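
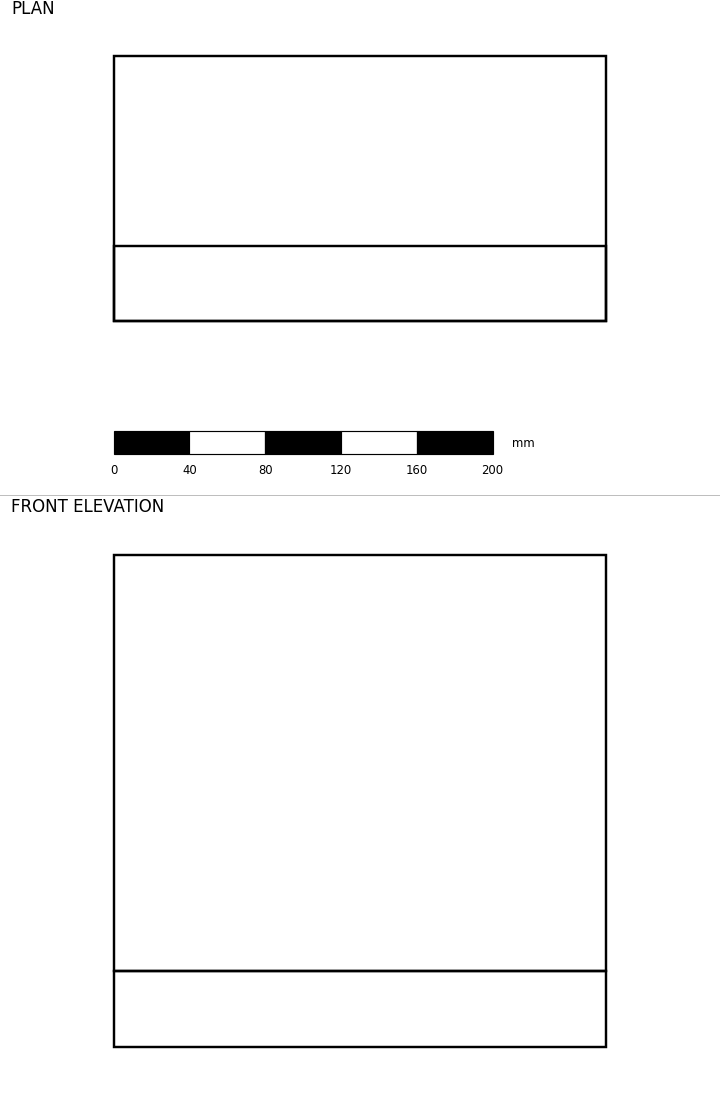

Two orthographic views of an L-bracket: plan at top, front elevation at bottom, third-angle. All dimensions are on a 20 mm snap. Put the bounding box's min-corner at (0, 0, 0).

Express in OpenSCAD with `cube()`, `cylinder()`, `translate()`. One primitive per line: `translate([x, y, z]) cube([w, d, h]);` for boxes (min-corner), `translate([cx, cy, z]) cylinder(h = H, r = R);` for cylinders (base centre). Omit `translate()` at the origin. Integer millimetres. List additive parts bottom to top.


cube([260, 140, 40]);
translate([0, 0, 40]) cube([260, 40, 220]);


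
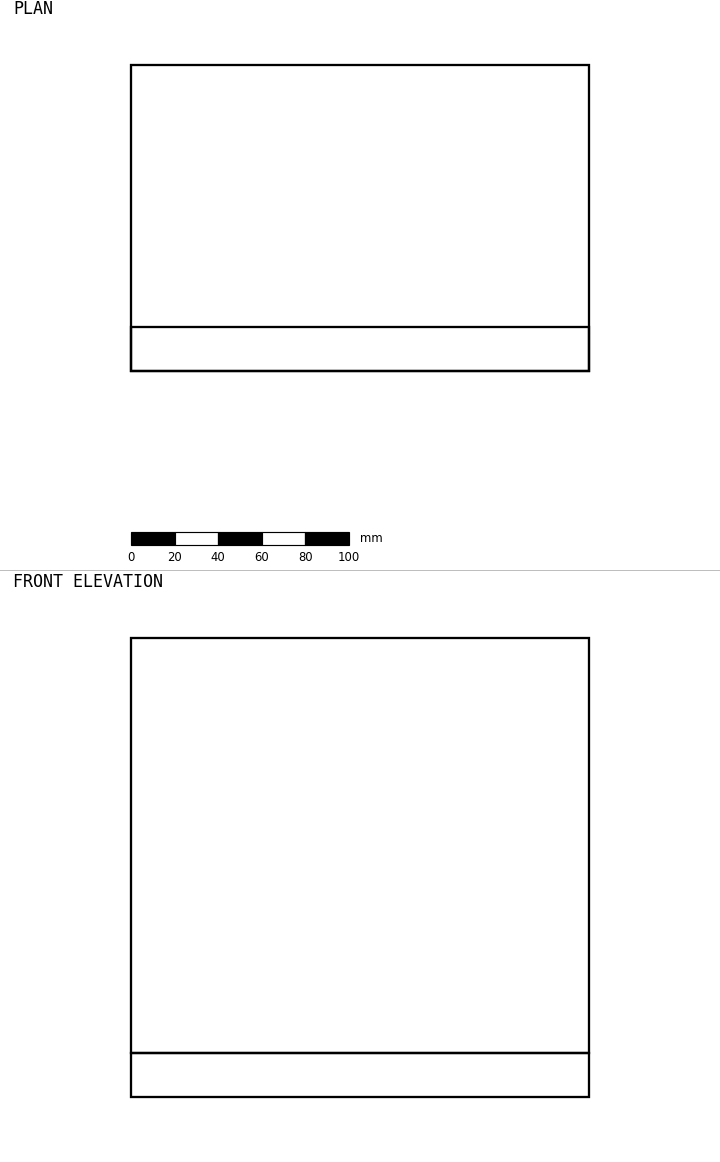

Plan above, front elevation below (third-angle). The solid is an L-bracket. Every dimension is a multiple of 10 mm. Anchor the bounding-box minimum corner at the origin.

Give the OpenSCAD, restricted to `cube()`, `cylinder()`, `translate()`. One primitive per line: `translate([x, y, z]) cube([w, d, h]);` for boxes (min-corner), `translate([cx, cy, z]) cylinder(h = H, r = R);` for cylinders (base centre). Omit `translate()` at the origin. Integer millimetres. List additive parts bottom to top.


cube([210, 140, 20]);
translate([0, 0, 20]) cube([210, 20, 190]);


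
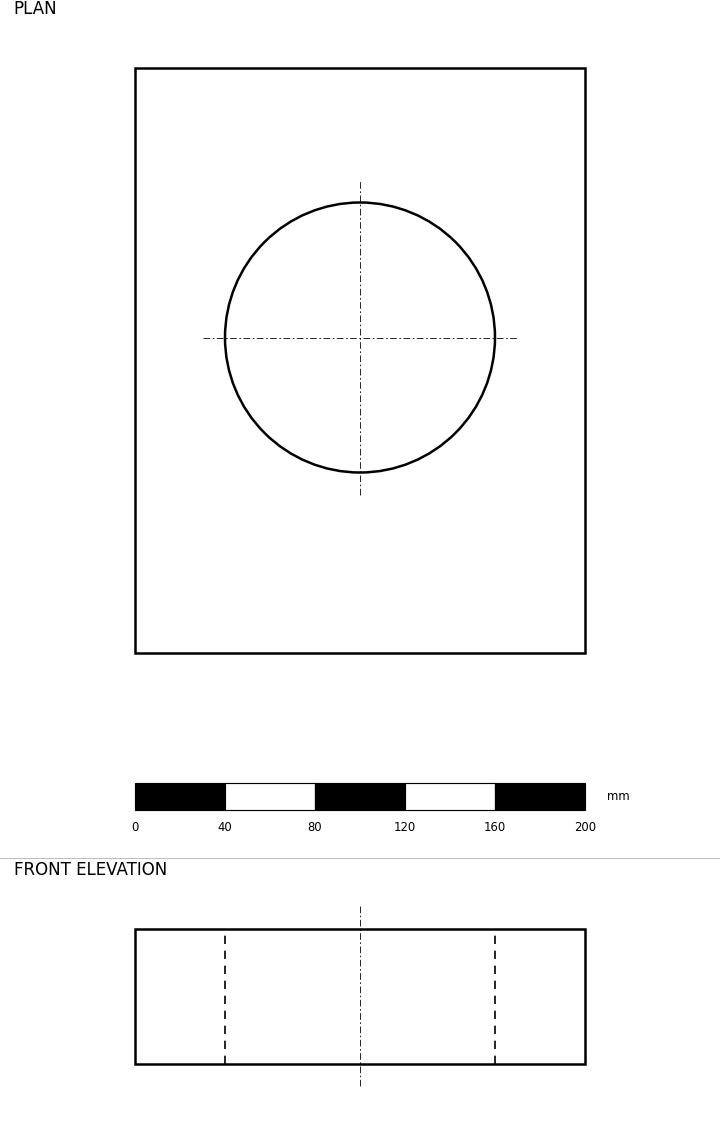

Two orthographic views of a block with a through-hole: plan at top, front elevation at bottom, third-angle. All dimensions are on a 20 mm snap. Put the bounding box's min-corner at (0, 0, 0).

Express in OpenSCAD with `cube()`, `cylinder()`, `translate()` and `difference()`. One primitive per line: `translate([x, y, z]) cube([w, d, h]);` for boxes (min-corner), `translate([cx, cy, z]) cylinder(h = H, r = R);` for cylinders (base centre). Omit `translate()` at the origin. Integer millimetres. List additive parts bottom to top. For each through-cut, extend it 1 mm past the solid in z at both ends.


difference() {
  cube([200, 260, 60]);
  translate([100, 140, -1]) cylinder(h = 62, r = 60);
}


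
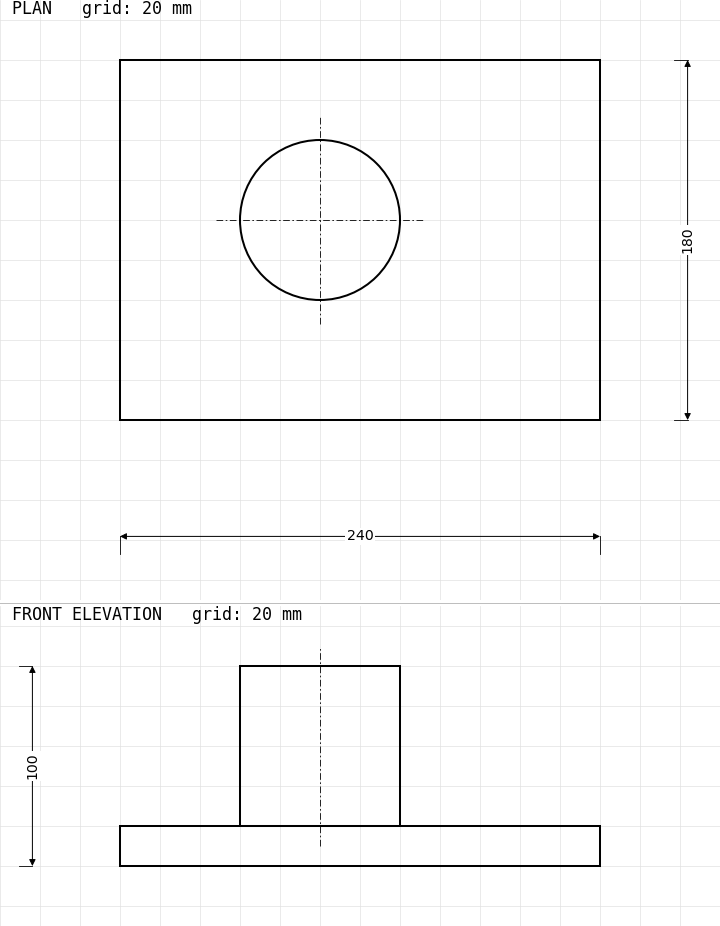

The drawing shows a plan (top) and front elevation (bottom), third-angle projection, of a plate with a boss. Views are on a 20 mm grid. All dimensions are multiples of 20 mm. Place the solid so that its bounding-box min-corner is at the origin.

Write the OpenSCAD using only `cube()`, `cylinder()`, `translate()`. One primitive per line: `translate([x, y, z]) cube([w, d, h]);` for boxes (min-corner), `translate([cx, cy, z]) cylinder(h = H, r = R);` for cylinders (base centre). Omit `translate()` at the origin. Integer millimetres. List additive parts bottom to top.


cube([240, 180, 20]);
translate([100, 100, 20]) cylinder(h = 80, r = 40);


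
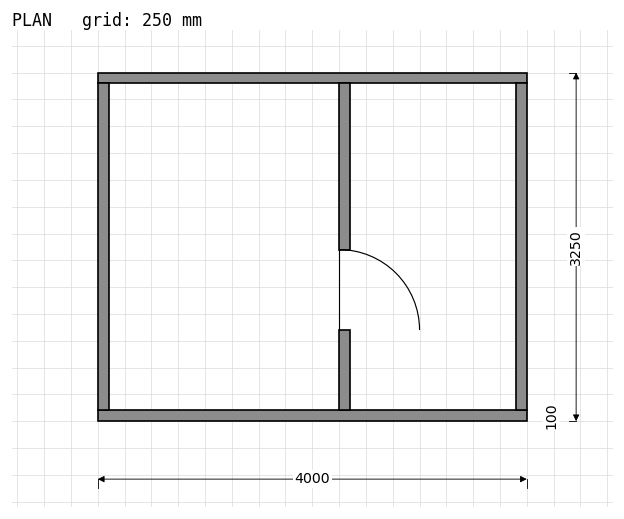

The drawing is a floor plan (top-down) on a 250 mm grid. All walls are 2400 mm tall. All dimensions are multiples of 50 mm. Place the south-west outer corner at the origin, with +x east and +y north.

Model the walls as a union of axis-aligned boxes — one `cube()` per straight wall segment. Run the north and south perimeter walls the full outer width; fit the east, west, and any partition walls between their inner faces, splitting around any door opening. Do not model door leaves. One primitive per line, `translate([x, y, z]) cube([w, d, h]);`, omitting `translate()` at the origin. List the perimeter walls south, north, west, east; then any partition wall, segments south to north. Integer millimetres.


cube([4000, 100, 2400]);
translate([0, 3150, 0]) cube([4000, 100, 2400]);
translate([0, 100, 0]) cube([100, 3050, 2400]);
translate([3900, 100, 0]) cube([100, 3050, 2400]);
translate([2250, 100, 0]) cube([100, 750, 2400]);
translate([2250, 1600, 0]) cube([100, 1550, 2400]);


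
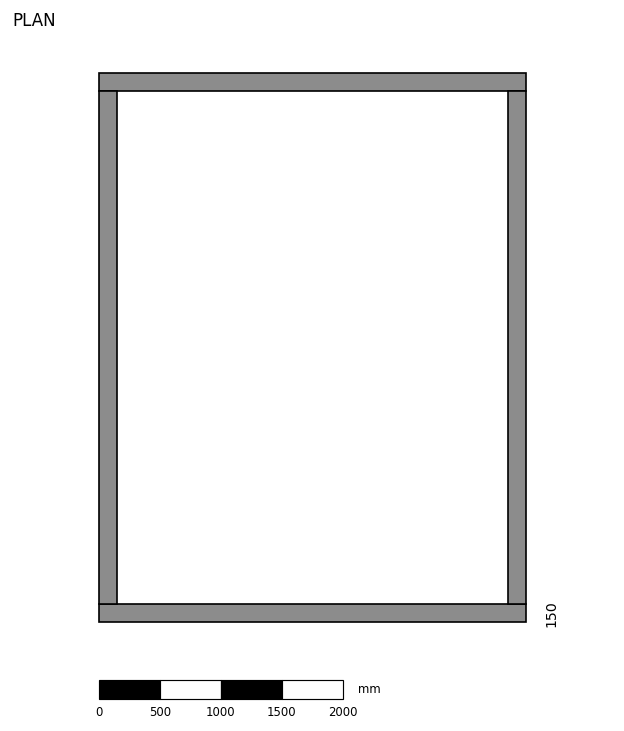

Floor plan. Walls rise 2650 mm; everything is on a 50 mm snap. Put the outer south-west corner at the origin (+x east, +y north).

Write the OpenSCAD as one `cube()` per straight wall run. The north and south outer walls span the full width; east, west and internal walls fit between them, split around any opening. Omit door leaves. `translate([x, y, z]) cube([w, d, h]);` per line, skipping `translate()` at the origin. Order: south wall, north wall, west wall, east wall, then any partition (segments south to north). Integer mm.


cube([3500, 150, 2650]);
translate([0, 4350, 0]) cube([3500, 150, 2650]);
translate([0, 150, 0]) cube([150, 4200, 2650]);
translate([3350, 150, 0]) cube([150, 4200, 2650]);


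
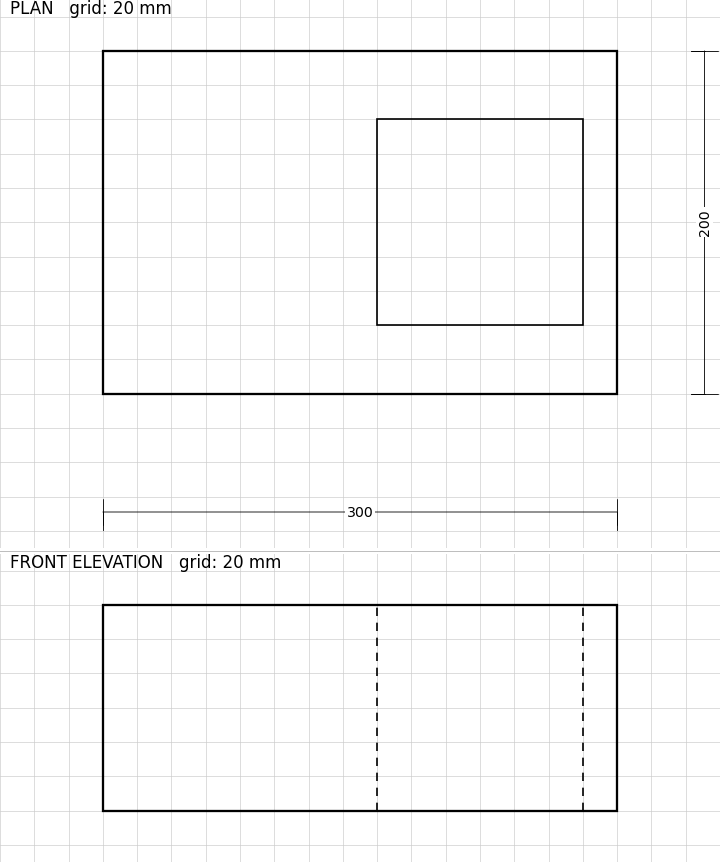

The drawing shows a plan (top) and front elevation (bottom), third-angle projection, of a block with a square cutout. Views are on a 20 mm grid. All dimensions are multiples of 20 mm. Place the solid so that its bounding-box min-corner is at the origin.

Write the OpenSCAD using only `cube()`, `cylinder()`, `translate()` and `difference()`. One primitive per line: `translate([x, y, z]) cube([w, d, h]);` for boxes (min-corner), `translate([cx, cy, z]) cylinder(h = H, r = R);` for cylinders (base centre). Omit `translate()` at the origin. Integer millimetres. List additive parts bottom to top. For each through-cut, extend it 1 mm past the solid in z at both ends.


difference() {
  cube([300, 200, 120]);
  translate([160, 40, -1]) cube([120, 120, 122]);
}


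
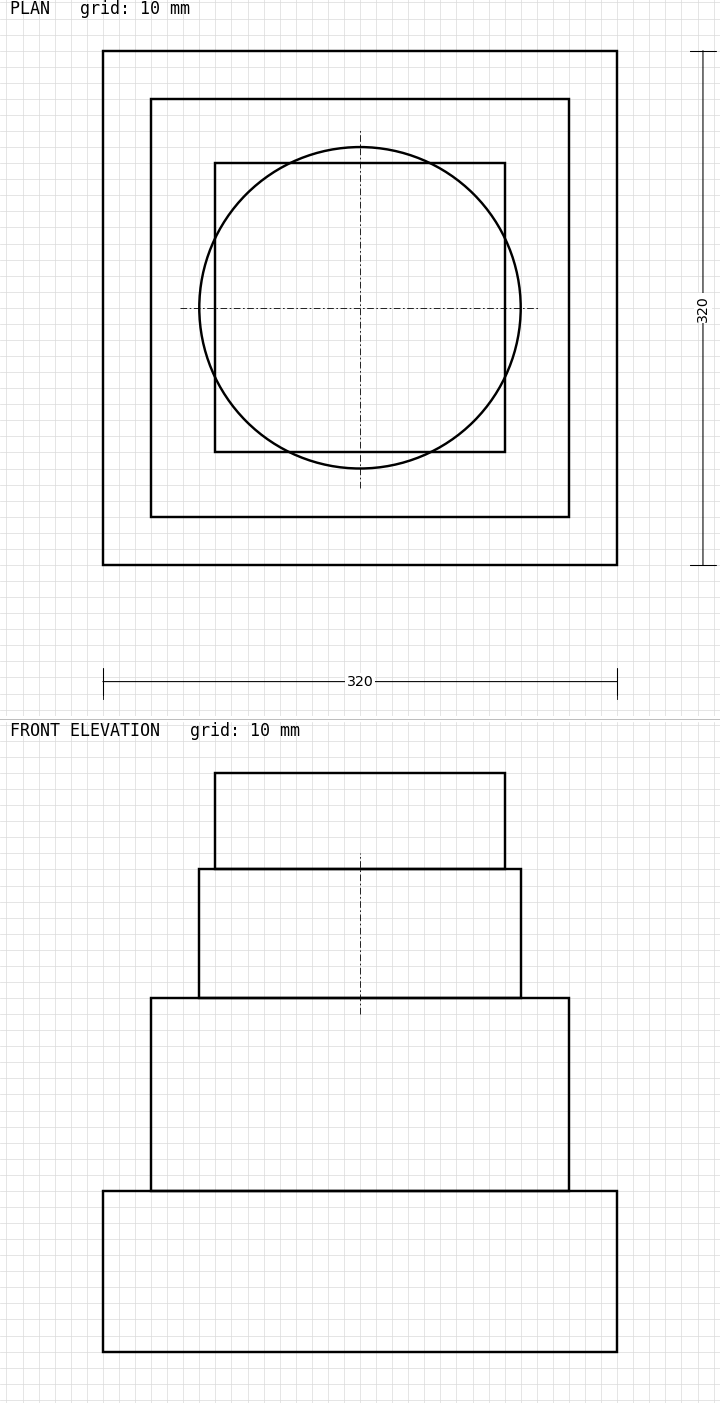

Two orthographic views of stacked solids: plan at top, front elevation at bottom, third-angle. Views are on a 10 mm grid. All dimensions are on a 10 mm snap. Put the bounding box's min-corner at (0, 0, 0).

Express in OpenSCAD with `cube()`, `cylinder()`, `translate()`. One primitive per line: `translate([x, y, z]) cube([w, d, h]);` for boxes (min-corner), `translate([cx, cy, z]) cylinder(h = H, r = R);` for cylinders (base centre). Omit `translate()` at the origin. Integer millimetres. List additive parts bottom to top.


cube([320, 320, 100]);
translate([30, 30, 100]) cube([260, 260, 120]);
translate([160, 160, 220]) cylinder(h = 80, r = 100);
translate([70, 70, 300]) cube([180, 180, 60]);


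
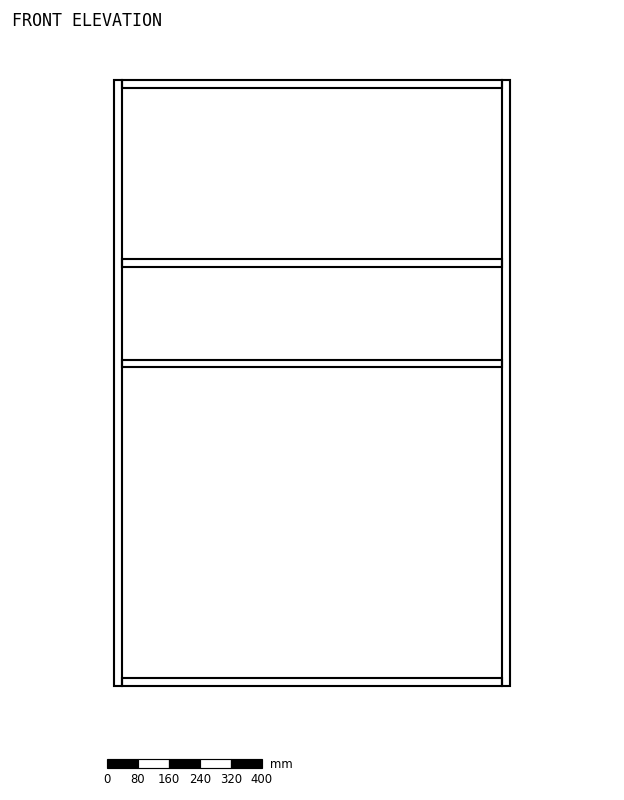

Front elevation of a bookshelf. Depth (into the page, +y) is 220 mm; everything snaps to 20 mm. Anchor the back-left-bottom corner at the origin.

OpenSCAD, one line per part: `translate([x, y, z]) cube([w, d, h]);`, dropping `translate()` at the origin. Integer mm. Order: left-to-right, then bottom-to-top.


cube([20, 220, 1560]);
translate([20, 0, 0]) cube([980, 220, 20]);
translate([20, 0, 820]) cube([980, 220, 20]);
translate([20, 0, 1080]) cube([980, 220, 20]);
translate([20, 0, 1540]) cube([980, 220, 20]);
translate([1000, 0, 0]) cube([20, 220, 1560]);


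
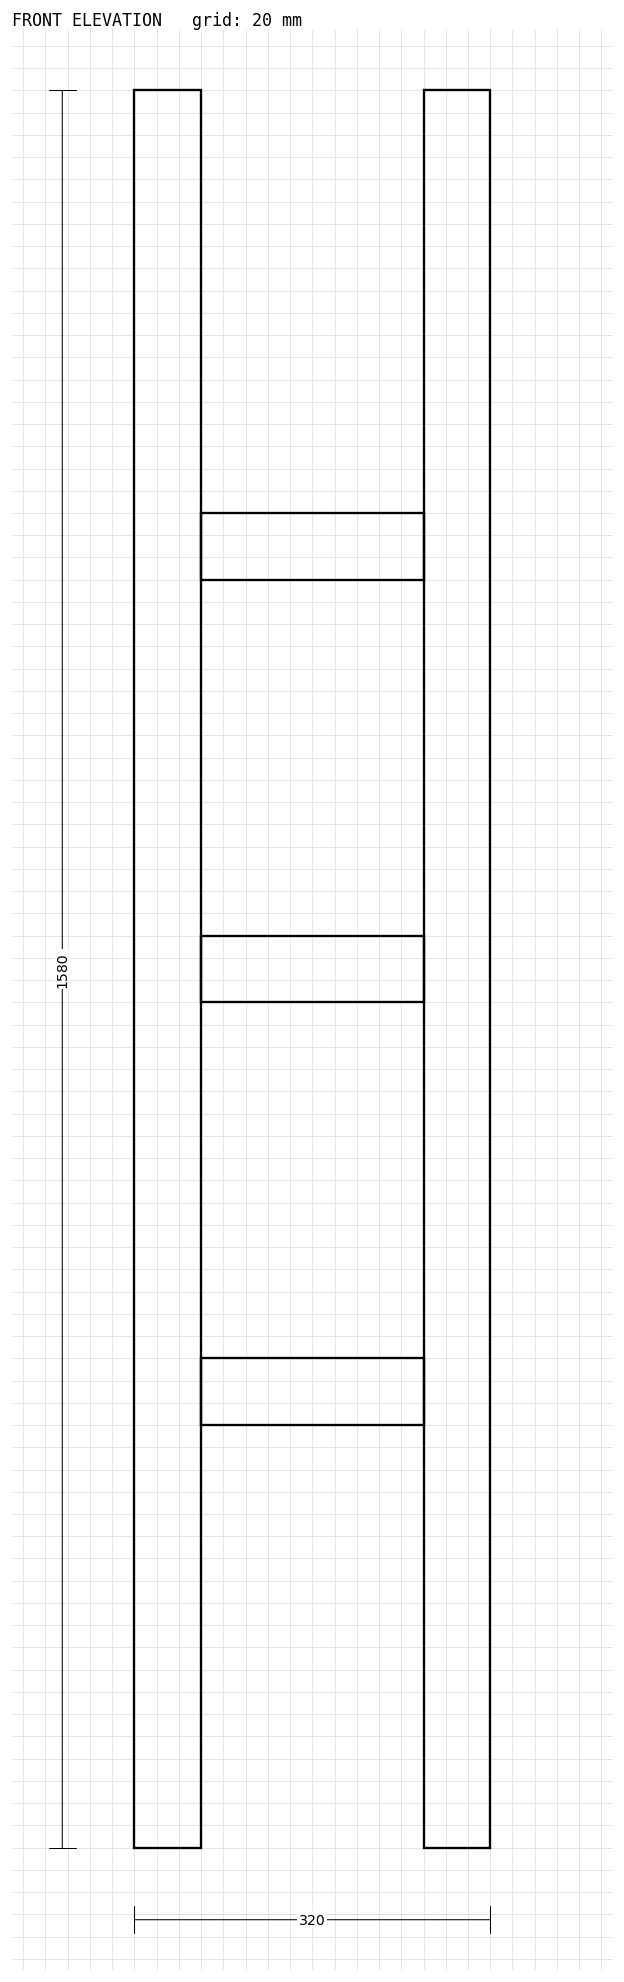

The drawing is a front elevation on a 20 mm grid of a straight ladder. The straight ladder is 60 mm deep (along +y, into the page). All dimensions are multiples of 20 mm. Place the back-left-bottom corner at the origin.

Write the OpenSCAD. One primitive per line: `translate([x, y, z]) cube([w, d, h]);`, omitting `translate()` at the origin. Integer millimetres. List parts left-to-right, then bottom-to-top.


cube([60, 60, 1580]);
translate([60, 0, 380]) cube([200, 60, 60]);
translate([60, 0, 760]) cube([200, 60, 60]);
translate([60, 0, 1140]) cube([200, 60, 60]);
translate([260, 0, 0]) cube([60, 60, 1580]);


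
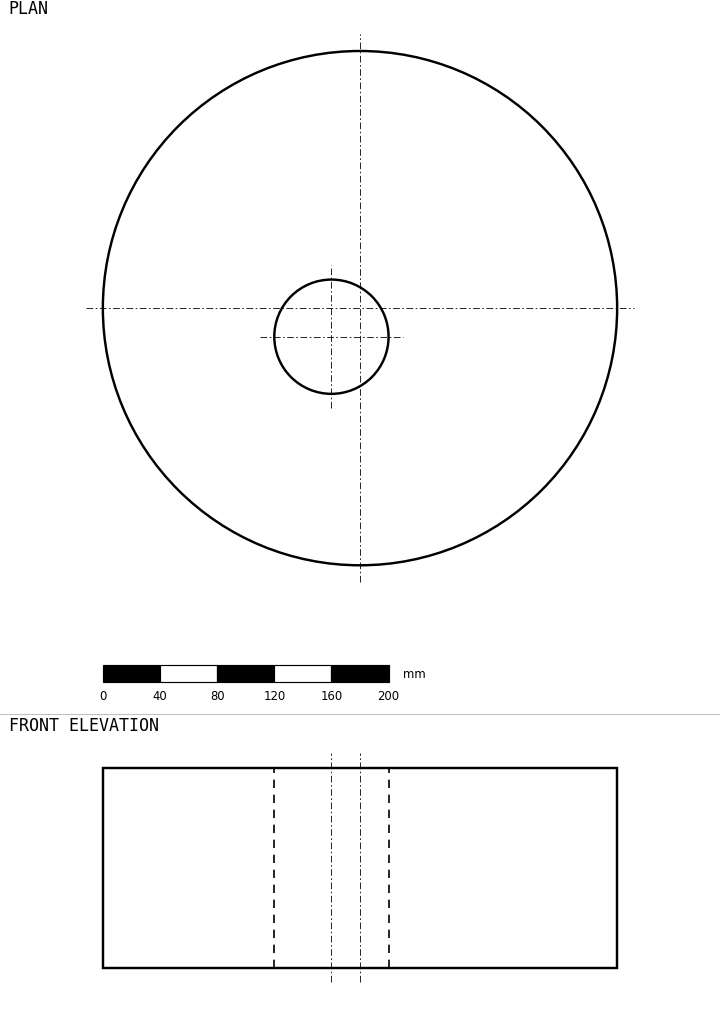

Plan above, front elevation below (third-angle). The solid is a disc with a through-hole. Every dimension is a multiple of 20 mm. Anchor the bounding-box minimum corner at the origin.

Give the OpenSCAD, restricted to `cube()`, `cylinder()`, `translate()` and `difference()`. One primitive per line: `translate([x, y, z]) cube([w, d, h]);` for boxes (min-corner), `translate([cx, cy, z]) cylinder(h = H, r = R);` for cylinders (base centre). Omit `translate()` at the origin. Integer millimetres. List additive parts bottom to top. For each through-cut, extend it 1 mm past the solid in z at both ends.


difference() {
  translate([180, 180, 0]) cylinder(h = 140, r = 180);
  translate([160, 160, -1]) cylinder(h = 142, r = 40);
}


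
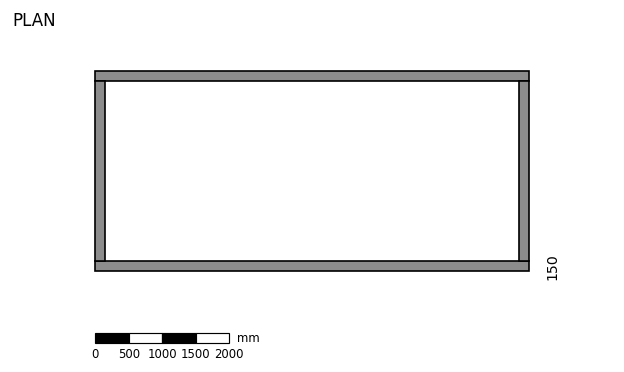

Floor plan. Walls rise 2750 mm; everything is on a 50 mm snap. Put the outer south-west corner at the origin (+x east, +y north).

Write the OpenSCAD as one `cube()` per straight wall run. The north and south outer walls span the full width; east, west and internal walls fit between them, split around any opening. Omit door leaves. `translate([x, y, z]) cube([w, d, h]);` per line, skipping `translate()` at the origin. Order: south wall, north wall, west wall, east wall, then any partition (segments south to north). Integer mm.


cube([6500, 150, 2750]);
translate([0, 2850, 0]) cube([6500, 150, 2750]);
translate([0, 150, 0]) cube([150, 2700, 2750]);
translate([6350, 150, 0]) cube([150, 2700, 2750]);


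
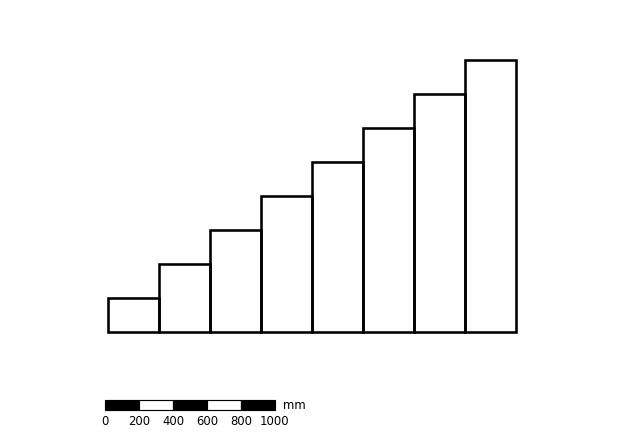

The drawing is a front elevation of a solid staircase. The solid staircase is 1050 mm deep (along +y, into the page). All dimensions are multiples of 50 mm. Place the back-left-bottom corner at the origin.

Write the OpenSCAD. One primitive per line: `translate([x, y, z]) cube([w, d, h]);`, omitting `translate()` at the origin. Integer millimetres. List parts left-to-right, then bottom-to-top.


cube([300, 1050, 200]);
translate([300, 0, 0]) cube([300, 1050, 400]);
translate([600, 0, 0]) cube([300, 1050, 600]);
translate([900, 0, 0]) cube([300, 1050, 800]);
translate([1200, 0, 0]) cube([300, 1050, 1000]);
translate([1500, 0, 0]) cube([300, 1050, 1200]);
translate([1800, 0, 0]) cube([300, 1050, 1400]);
translate([2100, 0, 0]) cube([300, 1050, 1600]);


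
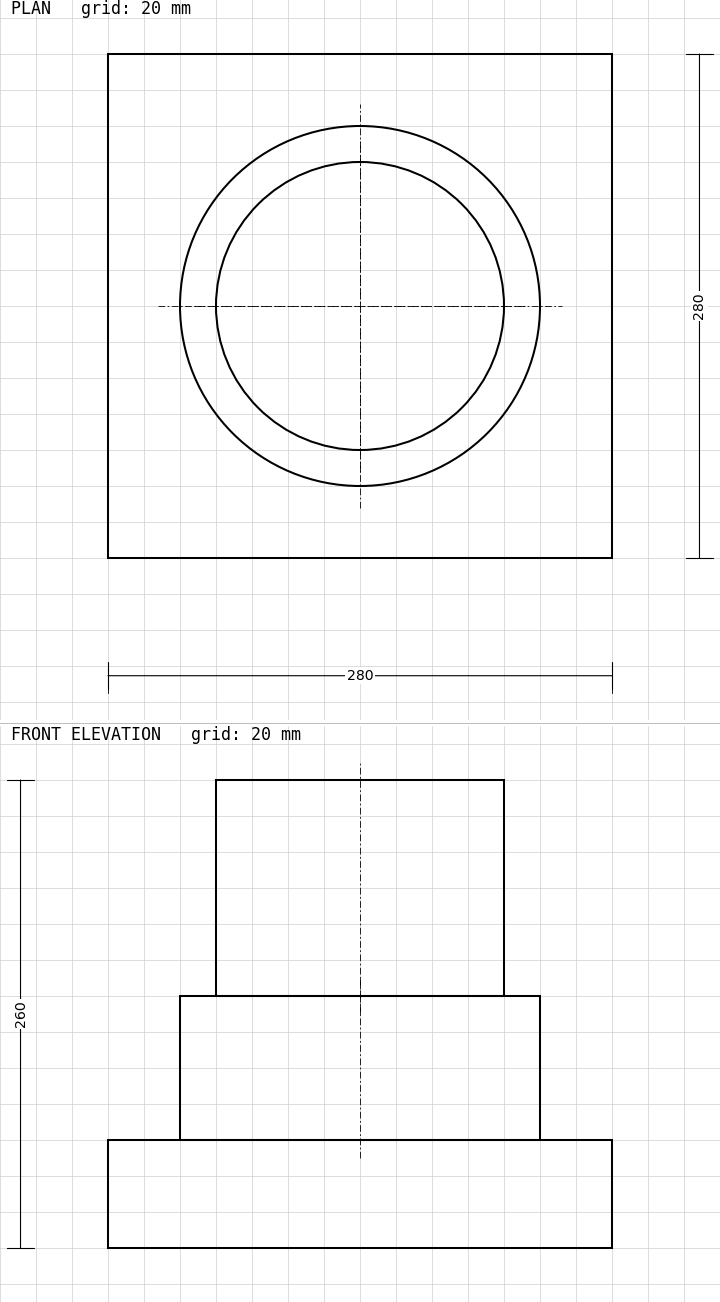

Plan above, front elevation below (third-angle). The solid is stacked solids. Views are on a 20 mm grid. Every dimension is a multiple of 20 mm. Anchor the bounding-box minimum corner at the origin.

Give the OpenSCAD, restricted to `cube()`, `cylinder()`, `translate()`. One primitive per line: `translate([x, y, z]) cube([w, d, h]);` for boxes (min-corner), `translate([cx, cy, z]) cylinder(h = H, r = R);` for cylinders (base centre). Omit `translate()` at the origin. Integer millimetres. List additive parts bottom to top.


cube([280, 280, 60]);
translate([140, 140, 60]) cylinder(h = 80, r = 100);
translate([140, 140, 140]) cylinder(h = 120, r = 80);


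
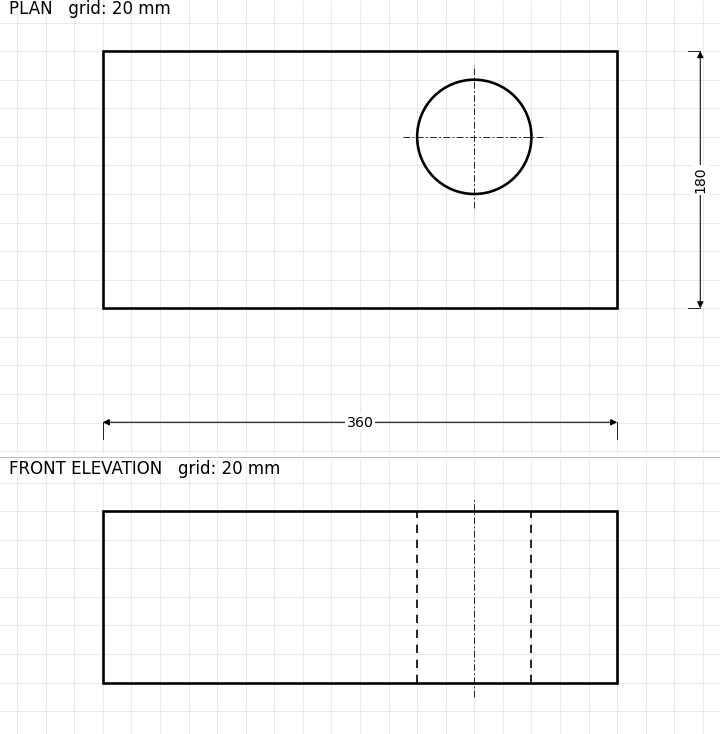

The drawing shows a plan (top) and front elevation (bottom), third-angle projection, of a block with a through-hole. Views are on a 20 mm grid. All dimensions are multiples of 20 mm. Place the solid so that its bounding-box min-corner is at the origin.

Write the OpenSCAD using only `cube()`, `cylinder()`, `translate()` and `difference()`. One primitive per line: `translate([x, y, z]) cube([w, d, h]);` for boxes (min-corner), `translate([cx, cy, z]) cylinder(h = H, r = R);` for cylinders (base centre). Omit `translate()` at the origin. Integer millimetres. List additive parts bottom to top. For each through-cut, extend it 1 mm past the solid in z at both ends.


difference() {
  cube([360, 180, 120]);
  translate([260, 120, -1]) cylinder(h = 122, r = 40);
}


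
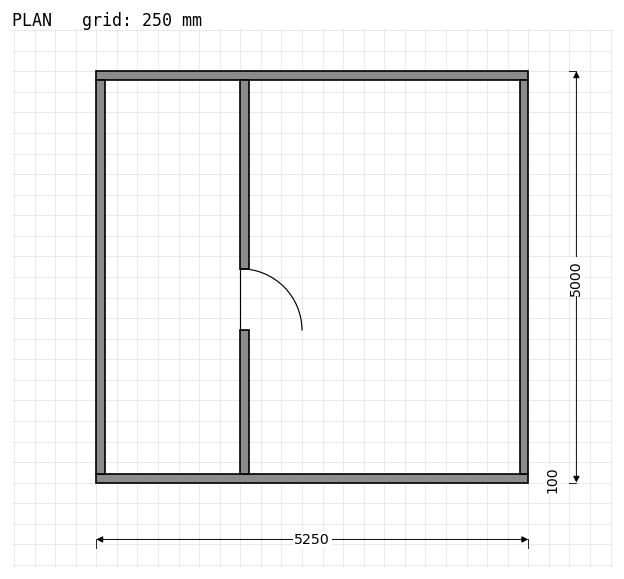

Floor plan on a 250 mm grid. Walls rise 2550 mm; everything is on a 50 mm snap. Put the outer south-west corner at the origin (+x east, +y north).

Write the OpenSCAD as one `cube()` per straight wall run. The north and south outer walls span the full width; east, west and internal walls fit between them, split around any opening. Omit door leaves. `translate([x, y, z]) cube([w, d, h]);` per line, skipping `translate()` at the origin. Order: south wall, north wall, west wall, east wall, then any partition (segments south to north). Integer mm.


cube([5250, 100, 2550]);
translate([0, 4900, 0]) cube([5250, 100, 2550]);
translate([0, 100, 0]) cube([100, 4800, 2550]);
translate([5150, 100, 0]) cube([100, 4800, 2550]);
translate([1750, 100, 0]) cube([100, 1750, 2550]);
translate([1750, 2600, 0]) cube([100, 2300, 2550]);


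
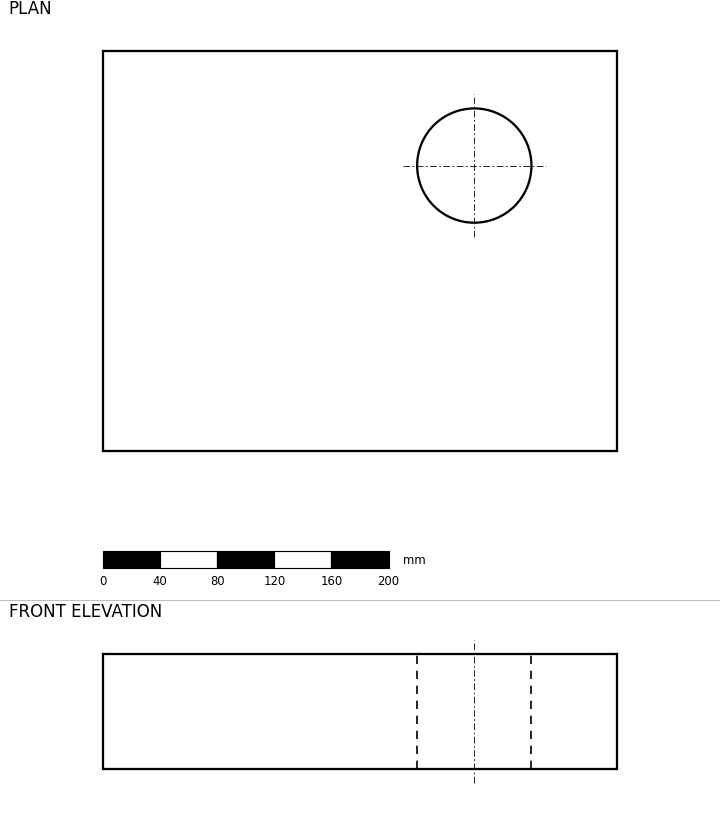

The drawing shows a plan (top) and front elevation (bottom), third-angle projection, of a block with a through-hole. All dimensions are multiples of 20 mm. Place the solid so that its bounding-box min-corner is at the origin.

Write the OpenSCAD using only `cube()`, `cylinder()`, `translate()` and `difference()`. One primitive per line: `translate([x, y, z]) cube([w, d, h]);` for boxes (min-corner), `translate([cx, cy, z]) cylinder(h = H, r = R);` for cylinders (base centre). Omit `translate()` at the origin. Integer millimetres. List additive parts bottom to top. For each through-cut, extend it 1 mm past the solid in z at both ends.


difference() {
  cube([360, 280, 80]);
  translate([260, 200, -1]) cylinder(h = 82, r = 40);
}


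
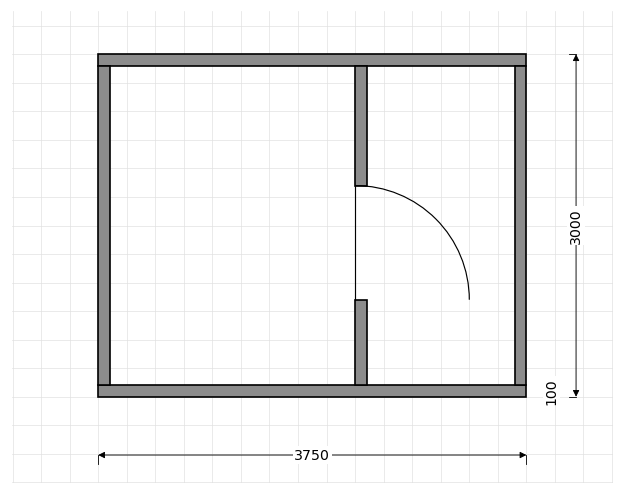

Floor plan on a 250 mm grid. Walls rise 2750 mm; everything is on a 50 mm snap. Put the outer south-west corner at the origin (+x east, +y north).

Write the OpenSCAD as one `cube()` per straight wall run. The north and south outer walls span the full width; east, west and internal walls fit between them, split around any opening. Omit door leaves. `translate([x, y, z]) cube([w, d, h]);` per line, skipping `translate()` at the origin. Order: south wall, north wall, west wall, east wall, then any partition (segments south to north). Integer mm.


cube([3750, 100, 2750]);
translate([0, 2900, 0]) cube([3750, 100, 2750]);
translate([0, 100, 0]) cube([100, 2800, 2750]);
translate([3650, 100, 0]) cube([100, 2800, 2750]);
translate([2250, 100, 0]) cube([100, 750, 2750]);
translate([2250, 1850, 0]) cube([100, 1050, 2750]);


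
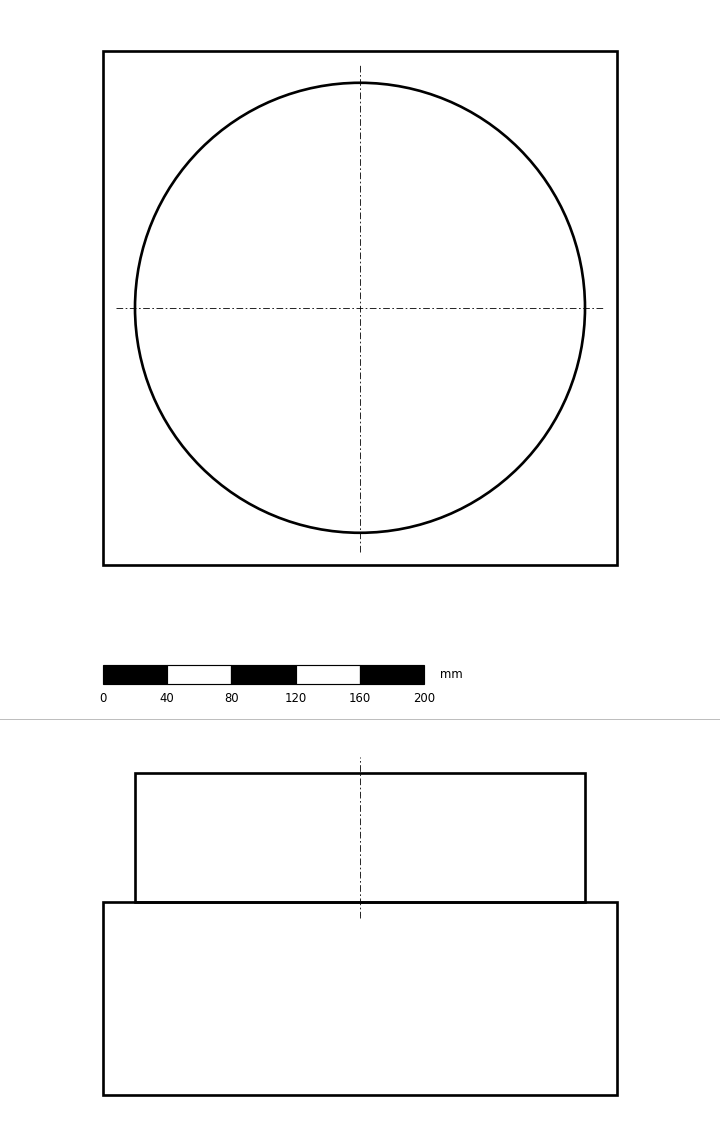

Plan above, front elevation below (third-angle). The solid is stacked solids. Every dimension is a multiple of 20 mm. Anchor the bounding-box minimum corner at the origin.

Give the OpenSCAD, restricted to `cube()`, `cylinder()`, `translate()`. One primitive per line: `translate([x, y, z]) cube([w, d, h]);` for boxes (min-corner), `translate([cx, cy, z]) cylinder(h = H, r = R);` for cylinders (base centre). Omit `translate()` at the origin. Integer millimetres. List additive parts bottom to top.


cube([320, 320, 120]);
translate([160, 160, 120]) cylinder(h = 80, r = 140);


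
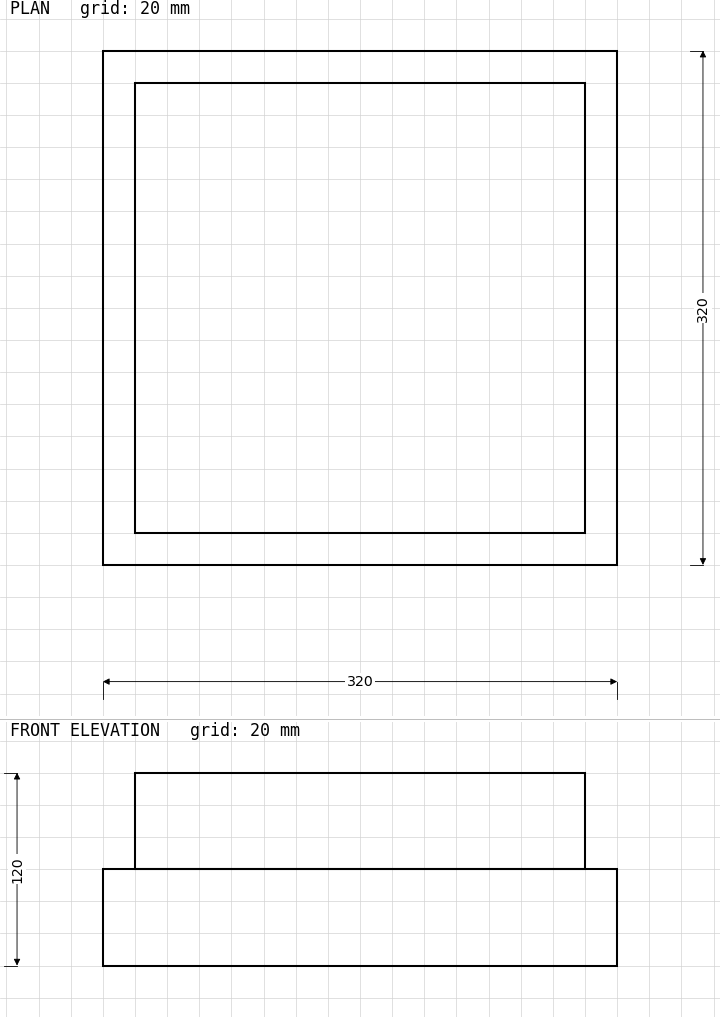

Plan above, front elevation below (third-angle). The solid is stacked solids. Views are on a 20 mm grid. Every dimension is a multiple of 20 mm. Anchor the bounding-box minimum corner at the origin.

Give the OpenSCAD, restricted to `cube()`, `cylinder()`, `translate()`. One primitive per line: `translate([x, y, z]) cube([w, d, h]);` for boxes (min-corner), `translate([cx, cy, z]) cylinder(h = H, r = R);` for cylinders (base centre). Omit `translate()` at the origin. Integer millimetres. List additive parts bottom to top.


cube([320, 320, 60]);
translate([20, 20, 60]) cube([280, 280, 60]);


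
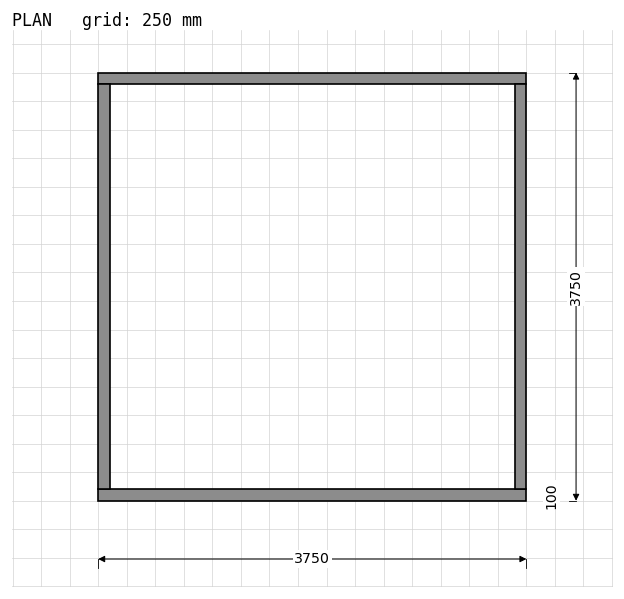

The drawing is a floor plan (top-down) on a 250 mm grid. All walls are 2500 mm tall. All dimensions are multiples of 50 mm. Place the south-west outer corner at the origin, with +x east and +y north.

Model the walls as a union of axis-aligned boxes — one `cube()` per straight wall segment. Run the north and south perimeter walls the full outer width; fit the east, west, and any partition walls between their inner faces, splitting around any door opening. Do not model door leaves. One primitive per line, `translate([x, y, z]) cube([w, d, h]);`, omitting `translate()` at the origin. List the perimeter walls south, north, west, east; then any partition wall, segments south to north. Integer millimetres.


cube([3750, 100, 2500]);
translate([0, 3650, 0]) cube([3750, 100, 2500]);
translate([0, 100, 0]) cube([100, 3550, 2500]);
translate([3650, 100, 0]) cube([100, 3550, 2500]);


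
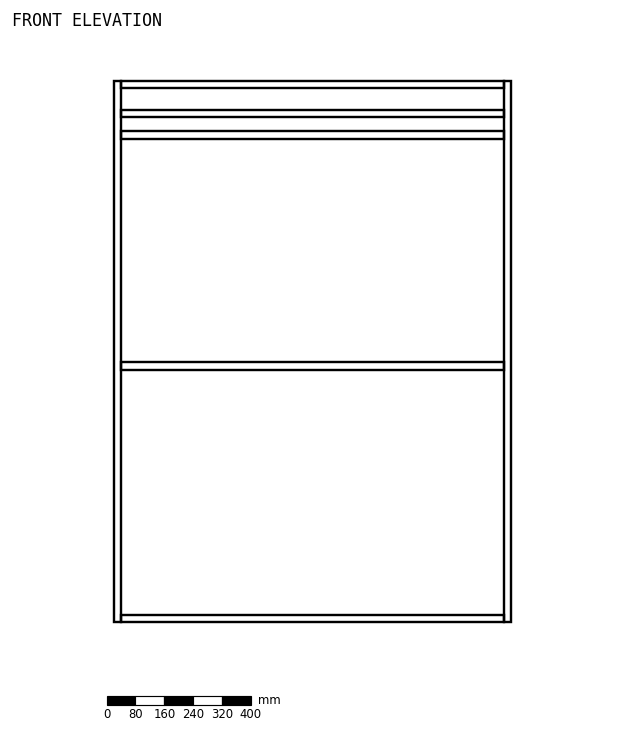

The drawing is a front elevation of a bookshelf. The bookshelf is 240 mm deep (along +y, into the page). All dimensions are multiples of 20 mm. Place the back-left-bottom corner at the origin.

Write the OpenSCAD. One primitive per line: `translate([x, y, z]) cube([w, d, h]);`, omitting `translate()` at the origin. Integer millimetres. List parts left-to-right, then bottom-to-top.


cube([20, 240, 1500]);
translate([20, 0, 0]) cube([1060, 240, 20]);
translate([20, 0, 700]) cube([1060, 240, 20]);
translate([20, 0, 1340]) cube([1060, 240, 20]);
translate([20, 0, 1400]) cube([1060, 240, 20]);
translate([20, 0, 1480]) cube([1060, 240, 20]);
translate([1080, 0, 0]) cube([20, 240, 1500]);


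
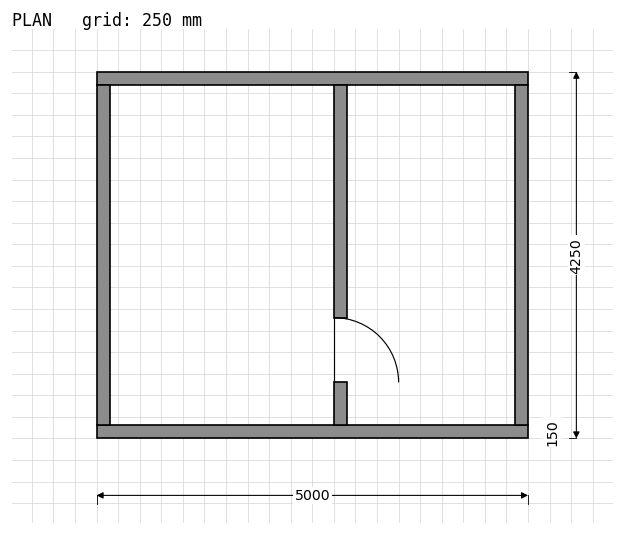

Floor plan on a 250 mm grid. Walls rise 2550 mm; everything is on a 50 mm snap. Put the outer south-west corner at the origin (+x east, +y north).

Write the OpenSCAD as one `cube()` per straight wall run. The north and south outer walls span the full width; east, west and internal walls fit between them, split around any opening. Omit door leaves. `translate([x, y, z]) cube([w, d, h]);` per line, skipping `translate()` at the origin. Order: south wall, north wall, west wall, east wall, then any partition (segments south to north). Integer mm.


cube([5000, 150, 2550]);
translate([0, 4100, 0]) cube([5000, 150, 2550]);
translate([0, 150, 0]) cube([150, 3950, 2550]);
translate([4850, 150, 0]) cube([150, 3950, 2550]);
translate([2750, 150, 0]) cube([150, 500, 2550]);
translate([2750, 1400, 0]) cube([150, 2700, 2550]);


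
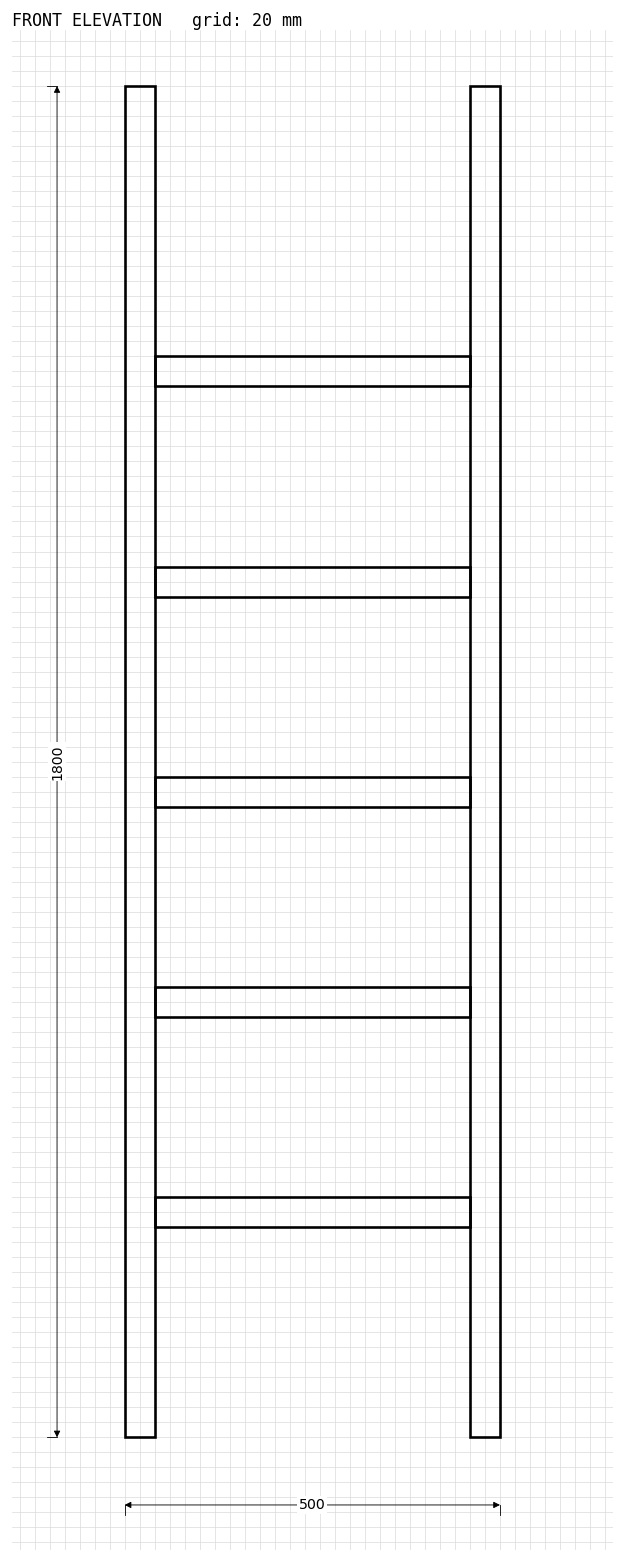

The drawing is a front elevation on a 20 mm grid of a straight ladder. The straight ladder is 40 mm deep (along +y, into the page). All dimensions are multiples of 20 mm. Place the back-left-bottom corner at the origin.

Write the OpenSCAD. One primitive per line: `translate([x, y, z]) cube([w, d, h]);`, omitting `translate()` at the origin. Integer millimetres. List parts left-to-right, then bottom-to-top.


cube([40, 40, 1800]);
translate([40, 0, 280]) cube([420, 40, 40]);
translate([40, 0, 560]) cube([420, 40, 40]);
translate([40, 0, 840]) cube([420, 40, 40]);
translate([40, 0, 1120]) cube([420, 40, 40]);
translate([40, 0, 1400]) cube([420, 40, 40]);
translate([460, 0, 0]) cube([40, 40, 1800]);


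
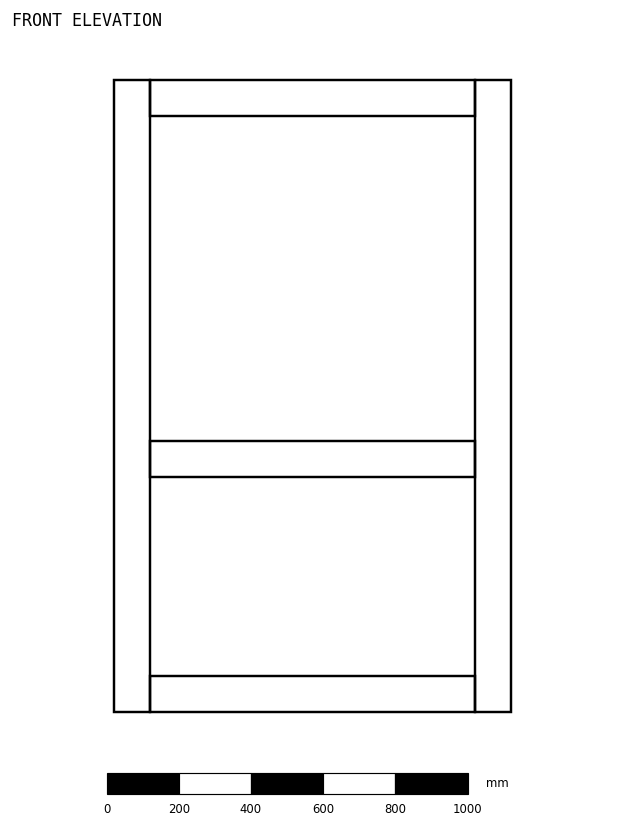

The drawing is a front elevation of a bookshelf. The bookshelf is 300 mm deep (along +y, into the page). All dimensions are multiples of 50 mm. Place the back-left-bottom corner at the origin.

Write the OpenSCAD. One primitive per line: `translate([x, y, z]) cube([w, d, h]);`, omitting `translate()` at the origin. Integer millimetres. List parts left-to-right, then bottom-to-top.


cube([100, 300, 1750]);
translate([100, 0, 0]) cube([900, 300, 100]);
translate([100, 0, 650]) cube([900, 300, 100]);
translate([100, 0, 1650]) cube([900, 300, 100]);
translate([1000, 0, 0]) cube([100, 300, 1750]);


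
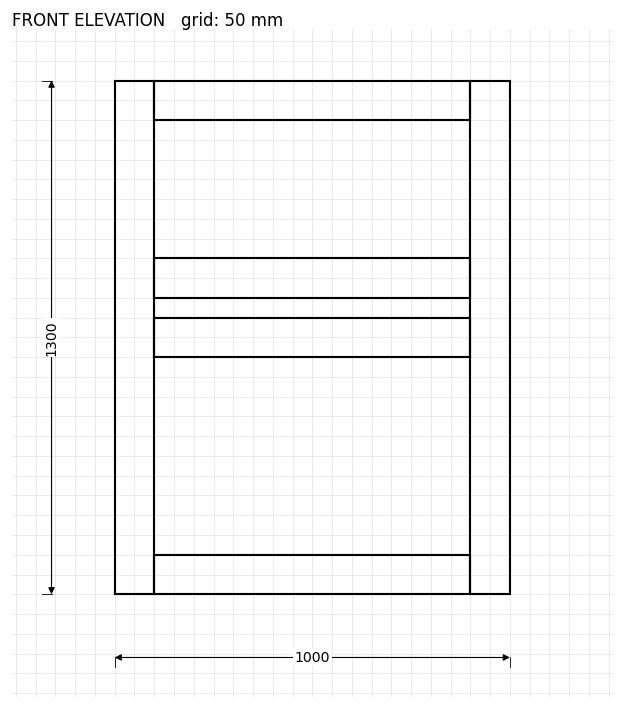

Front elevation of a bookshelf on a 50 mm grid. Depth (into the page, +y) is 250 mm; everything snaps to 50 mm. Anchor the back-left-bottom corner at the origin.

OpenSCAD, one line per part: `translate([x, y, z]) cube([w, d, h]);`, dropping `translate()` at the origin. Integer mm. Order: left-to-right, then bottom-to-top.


cube([100, 250, 1300]);
translate([100, 0, 0]) cube([800, 250, 100]);
translate([100, 0, 600]) cube([800, 250, 100]);
translate([100, 0, 750]) cube([800, 250, 100]);
translate([100, 0, 1200]) cube([800, 250, 100]);
translate([900, 0, 0]) cube([100, 250, 1300]);


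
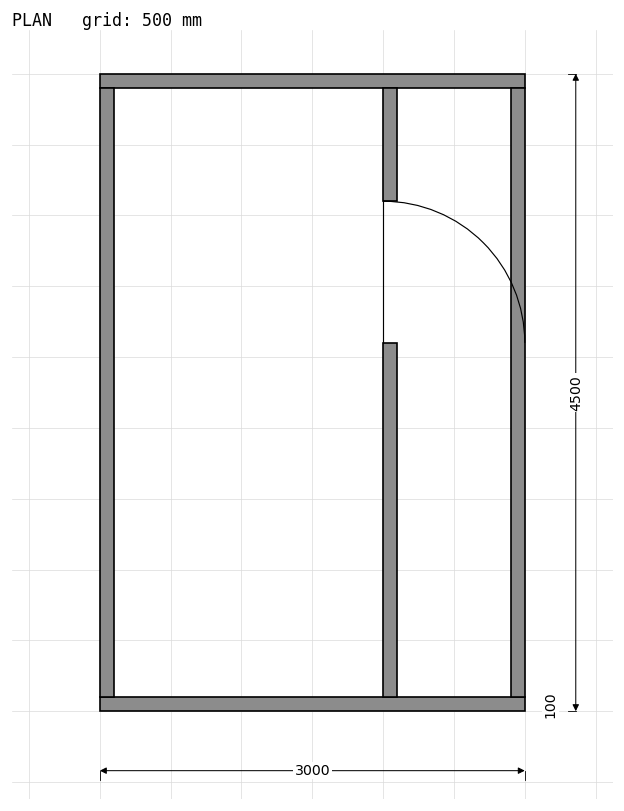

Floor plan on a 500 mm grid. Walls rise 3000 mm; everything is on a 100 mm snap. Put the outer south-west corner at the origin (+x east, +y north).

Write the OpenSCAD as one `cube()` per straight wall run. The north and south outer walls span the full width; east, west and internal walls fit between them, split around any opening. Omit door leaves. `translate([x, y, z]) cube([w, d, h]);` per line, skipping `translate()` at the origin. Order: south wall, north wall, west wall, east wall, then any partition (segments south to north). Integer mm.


cube([3000, 100, 3000]);
translate([0, 4400, 0]) cube([3000, 100, 3000]);
translate([0, 100, 0]) cube([100, 4300, 3000]);
translate([2900, 100, 0]) cube([100, 4300, 3000]);
translate([2000, 100, 0]) cube([100, 2500, 3000]);
translate([2000, 3600, 0]) cube([100, 800, 3000]);


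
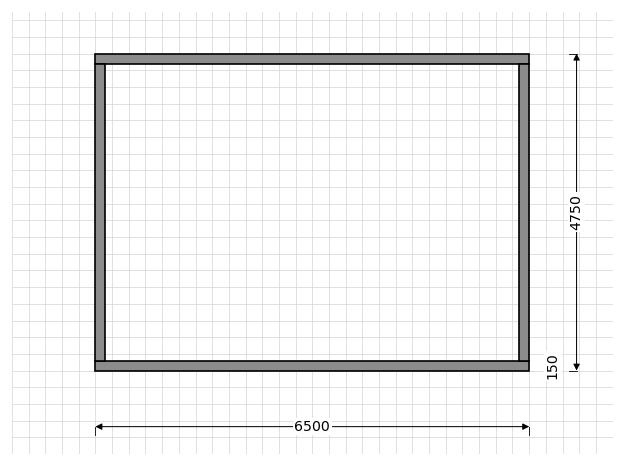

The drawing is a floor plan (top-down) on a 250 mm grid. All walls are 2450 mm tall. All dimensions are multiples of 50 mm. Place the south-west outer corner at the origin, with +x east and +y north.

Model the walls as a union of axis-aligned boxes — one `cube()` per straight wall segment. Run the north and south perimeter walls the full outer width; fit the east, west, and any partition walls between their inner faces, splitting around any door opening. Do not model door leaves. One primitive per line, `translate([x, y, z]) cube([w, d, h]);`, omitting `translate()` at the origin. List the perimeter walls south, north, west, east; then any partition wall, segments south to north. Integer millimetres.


cube([6500, 150, 2450]);
translate([0, 4600, 0]) cube([6500, 150, 2450]);
translate([0, 150, 0]) cube([150, 4450, 2450]);
translate([6350, 150, 0]) cube([150, 4450, 2450]);


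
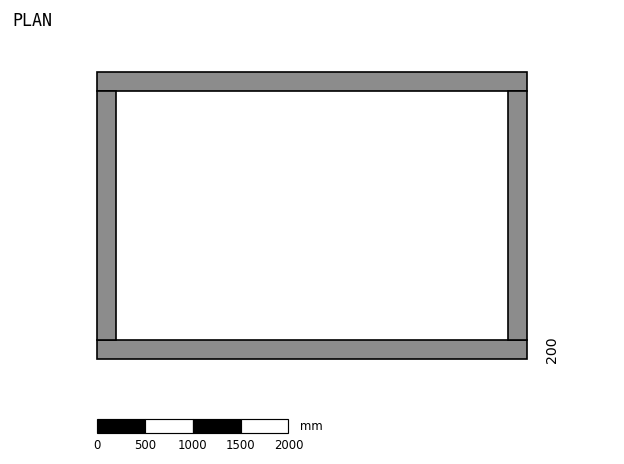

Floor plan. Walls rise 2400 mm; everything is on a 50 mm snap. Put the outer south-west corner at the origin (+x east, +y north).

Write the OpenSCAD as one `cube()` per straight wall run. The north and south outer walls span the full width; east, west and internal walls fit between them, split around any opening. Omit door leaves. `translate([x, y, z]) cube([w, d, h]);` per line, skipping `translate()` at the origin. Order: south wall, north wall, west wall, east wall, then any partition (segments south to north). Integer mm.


cube([4500, 200, 2400]);
translate([0, 2800, 0]) cube([4500, 200, 2400]);
translate([0, 200, 0]) cube([200, 2600, 2400]);
translate([4300, 200, 0]) cube([200, 2600, 2400]);


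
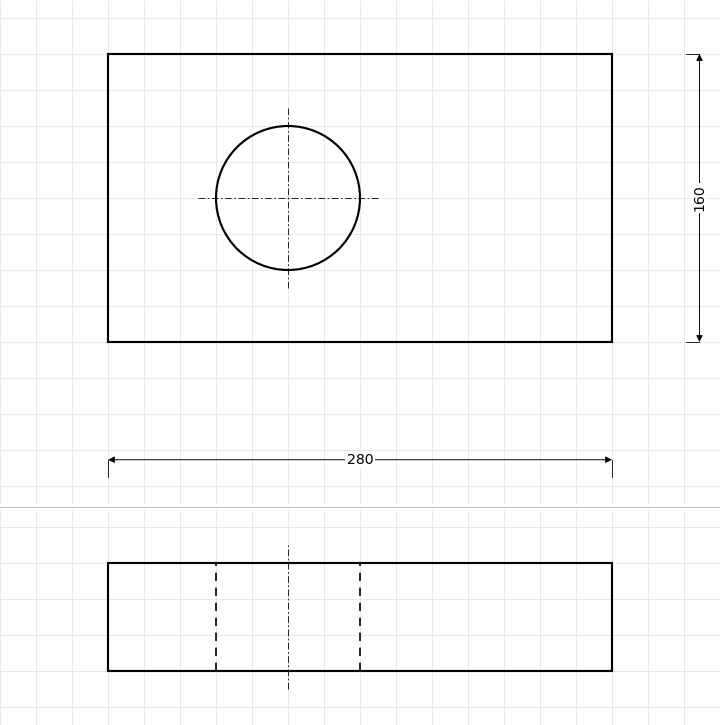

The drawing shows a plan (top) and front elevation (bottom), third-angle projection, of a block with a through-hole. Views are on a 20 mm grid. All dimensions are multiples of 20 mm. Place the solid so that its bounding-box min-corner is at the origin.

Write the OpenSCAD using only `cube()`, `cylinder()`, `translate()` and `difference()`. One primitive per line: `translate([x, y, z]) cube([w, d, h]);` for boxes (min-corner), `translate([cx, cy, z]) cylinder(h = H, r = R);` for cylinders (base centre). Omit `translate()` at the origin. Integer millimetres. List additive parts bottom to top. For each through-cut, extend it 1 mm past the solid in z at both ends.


difference() {
  cube([280, 160, 60]);
  translate([100, 80, -1]) cylinder(h = 62, r = 40);
}


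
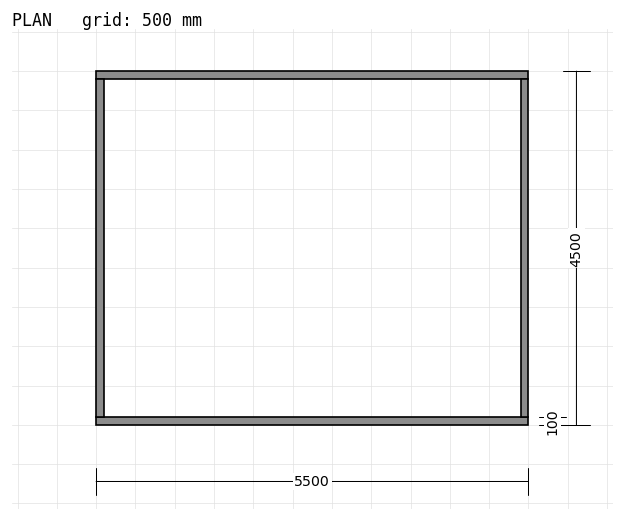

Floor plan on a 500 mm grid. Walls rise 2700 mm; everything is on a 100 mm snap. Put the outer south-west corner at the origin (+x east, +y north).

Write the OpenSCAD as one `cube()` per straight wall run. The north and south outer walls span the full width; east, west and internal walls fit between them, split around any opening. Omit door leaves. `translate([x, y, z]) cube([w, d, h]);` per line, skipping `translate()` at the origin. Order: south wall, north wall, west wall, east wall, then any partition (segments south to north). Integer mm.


cube([5500, 100, 2700]);
translate([0, 4400, 0]) cube([5500, 100, 2700]);
translate([0, 100, 0]) cube([100, 4300, 2700]);
translate([5400, 100, 0]) cube([100, 4300, 2700]);


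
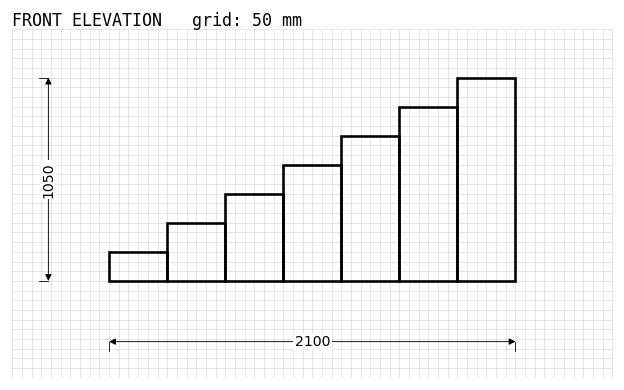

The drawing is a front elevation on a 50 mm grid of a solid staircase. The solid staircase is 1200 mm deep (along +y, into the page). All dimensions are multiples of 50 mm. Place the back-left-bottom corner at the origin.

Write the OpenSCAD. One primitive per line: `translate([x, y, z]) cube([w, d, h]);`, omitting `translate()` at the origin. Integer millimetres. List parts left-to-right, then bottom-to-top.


cube([300, 1200, 150]);
translate([300, 0, 0]) cube([300, 1200, 300]);
translate([600, 0, 0]) cube([300, 1200, 450]);
translate([900, 0, 0]) cube([300, 1200, 600]);
translate([1200, 0, 0]) cube([300, 1200, 750]);
translate([1500, 0, 0]) cube([300, 1200, 900]);
translate([1800, 0, 0]) cube([300, 1200, 1050]);


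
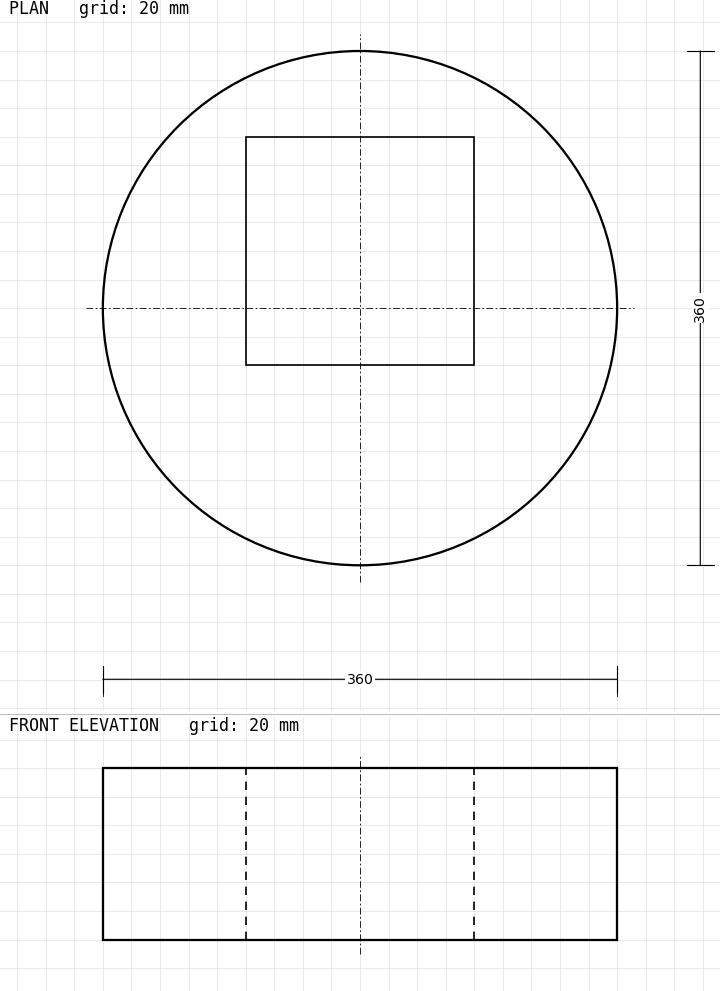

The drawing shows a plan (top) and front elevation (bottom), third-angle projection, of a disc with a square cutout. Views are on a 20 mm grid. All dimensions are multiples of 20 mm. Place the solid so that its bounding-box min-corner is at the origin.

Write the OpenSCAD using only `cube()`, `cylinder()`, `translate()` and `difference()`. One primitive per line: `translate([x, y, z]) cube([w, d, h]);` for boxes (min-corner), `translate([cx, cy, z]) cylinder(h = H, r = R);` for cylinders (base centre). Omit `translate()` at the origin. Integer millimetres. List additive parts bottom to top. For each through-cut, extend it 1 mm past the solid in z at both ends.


difference() {
  translate([180, 180, 0]) cylinder(h = 120, r = 180);
  translate([100, 140, -1]) cube([160, 160, 122]);
}


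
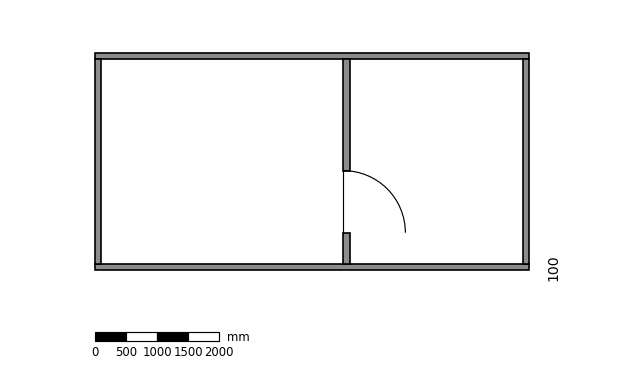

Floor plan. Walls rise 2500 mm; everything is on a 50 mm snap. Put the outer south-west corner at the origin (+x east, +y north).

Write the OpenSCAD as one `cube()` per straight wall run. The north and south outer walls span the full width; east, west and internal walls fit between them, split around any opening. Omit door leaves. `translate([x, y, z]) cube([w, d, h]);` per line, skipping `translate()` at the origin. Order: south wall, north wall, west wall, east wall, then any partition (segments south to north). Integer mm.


cube([7000, 100, 2500]);
translate([0, 3400, 0]) cube([7000, 100, 2500]);
translate([0, 100, 0]) cube([100, 3300, 2500]);
translate([6900, 100, 0]) cube([100, 3300, 2500]);
translate([4000, 100, 0]) cube([100, 500, 2500]);
translate([4000, 1600, 0]) cube([100, 1800, 2500]);


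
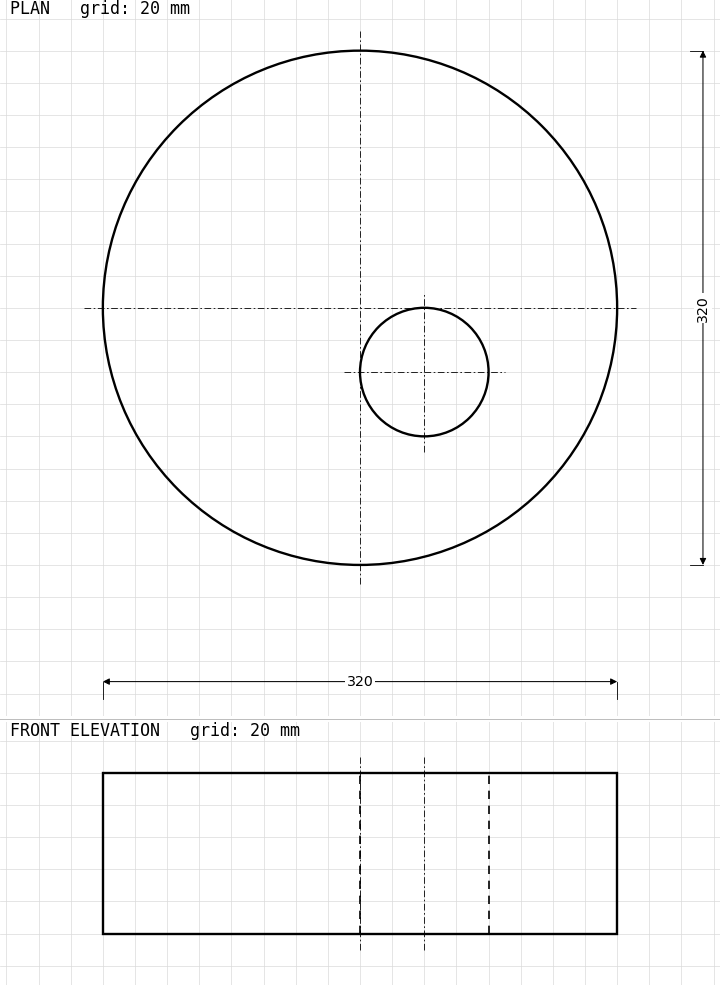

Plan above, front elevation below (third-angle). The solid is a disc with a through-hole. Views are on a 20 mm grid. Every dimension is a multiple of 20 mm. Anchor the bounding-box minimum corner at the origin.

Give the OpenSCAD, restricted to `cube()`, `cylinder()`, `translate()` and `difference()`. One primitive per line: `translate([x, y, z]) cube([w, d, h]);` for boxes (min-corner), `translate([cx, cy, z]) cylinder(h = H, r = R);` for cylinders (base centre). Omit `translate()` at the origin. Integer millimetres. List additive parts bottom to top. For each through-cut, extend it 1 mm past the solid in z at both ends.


difference() {
  translate([160, 160, 0]) cylinder(h = 100, r = 160);
  translate([200, 120, -1]) cylinder(h = 102, r = 40);
}


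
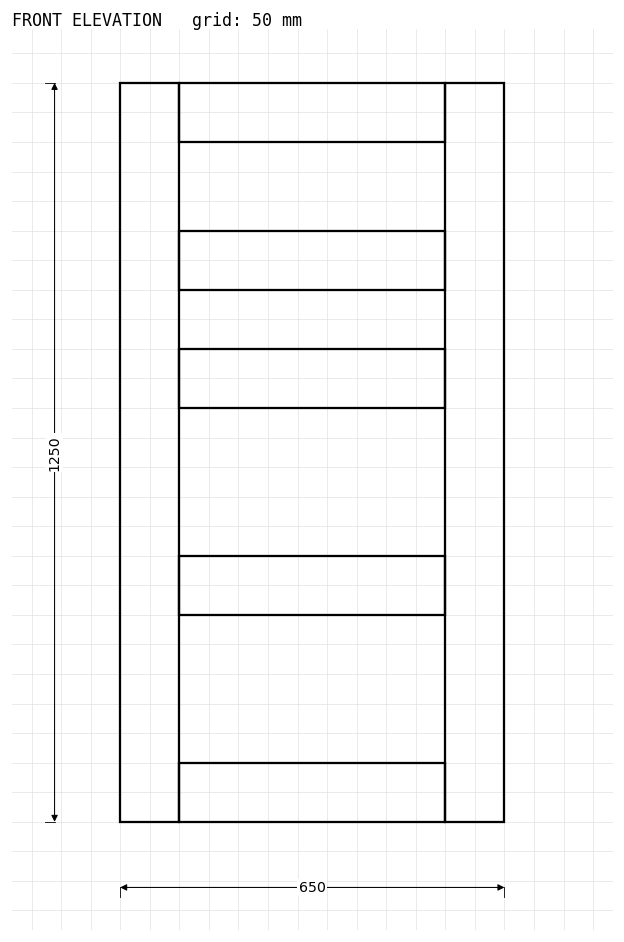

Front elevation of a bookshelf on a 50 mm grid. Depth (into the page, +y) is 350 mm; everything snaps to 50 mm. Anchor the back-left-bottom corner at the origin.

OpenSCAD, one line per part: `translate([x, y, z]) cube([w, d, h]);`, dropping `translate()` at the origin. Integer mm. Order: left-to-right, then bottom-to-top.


cube([100, 350, 1250]);
translate([100, 0, 0]) cube([450, 350, 100]);
translate([100, 0, 350]) cube([450, 350, 100]);
translate([100, 0, 700]) cube([450, 350, 100]);
translate([100, 0, 900]) cube([450, 350, 100]);
translate([100, 0, 1150]) cube([450, 350, 100]);
translate([550, 0, 0]) cube([100, 350, 1250]);


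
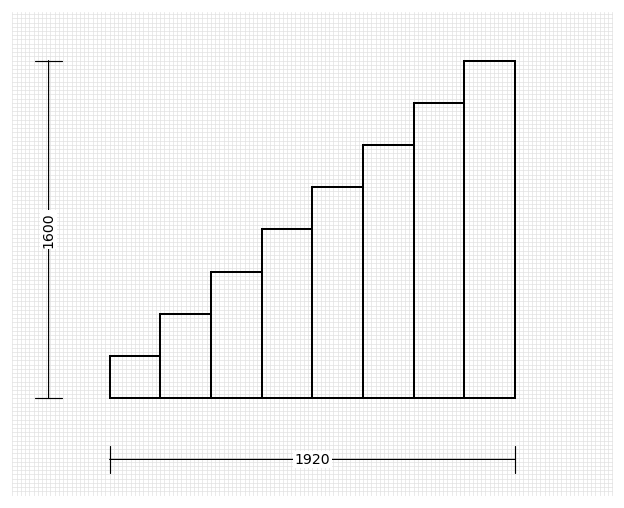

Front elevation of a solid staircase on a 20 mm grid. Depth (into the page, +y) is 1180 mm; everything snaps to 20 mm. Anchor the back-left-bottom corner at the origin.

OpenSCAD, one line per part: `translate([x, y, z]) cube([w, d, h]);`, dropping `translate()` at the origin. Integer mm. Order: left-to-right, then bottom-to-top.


cube([240, 1180, 200]);
translate([240, 0, 0]) cube([240, 1180, 400]);
translate([480, 0, 0]) cube([240, 1180, 600]);
translate([720, 0, 0]) cube([240, 1180, 800]);
translate([960, 0, 0]) cube([240, 1180, 1000]);
translate([1200, 0, 0]) cube([240, 1180, 1200]);
translate([1440, 0, 0]) cube([240, 1180, 1400]);
translate([1680, 0, 0]) cube([240, 1180, 1600]);


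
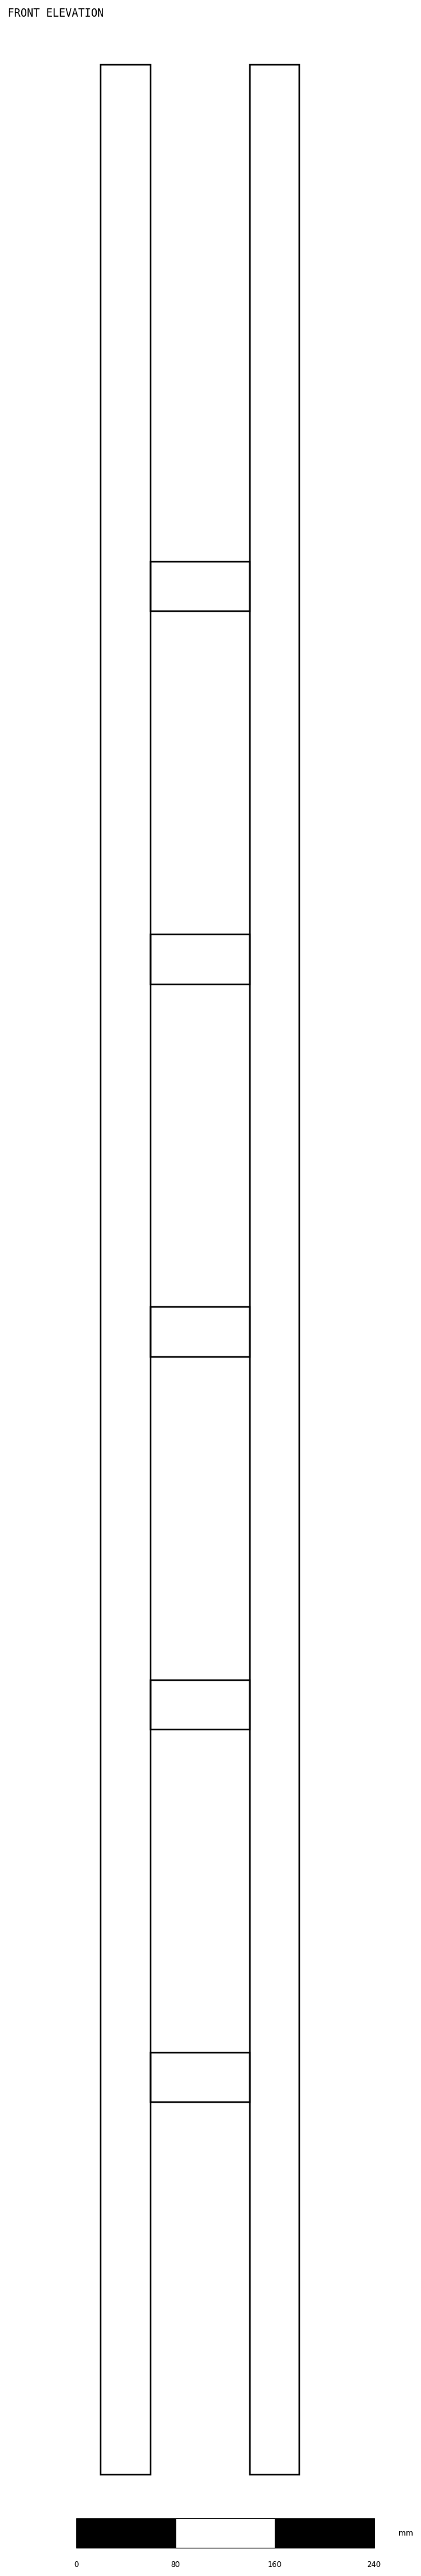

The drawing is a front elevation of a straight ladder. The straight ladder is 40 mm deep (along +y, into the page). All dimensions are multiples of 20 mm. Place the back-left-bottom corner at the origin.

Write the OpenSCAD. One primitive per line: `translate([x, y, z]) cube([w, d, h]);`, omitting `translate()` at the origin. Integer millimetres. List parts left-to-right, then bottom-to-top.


cube([40, 40, 1940]);
translate([40, 0, 300]) cube([80, 40, 40]);
translate([40, 0, 600]) cube([80, 40, 40]);
translate([40, 0, 900]) cube([80, 40, 40]);
translate([40, 0, 1200]) cube([80, 40, 40]);
translate([40, 0, 1500]) cube([80, 40, 40]);
translate([120, 0, 0]) cube([40, 40, 1940]);
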